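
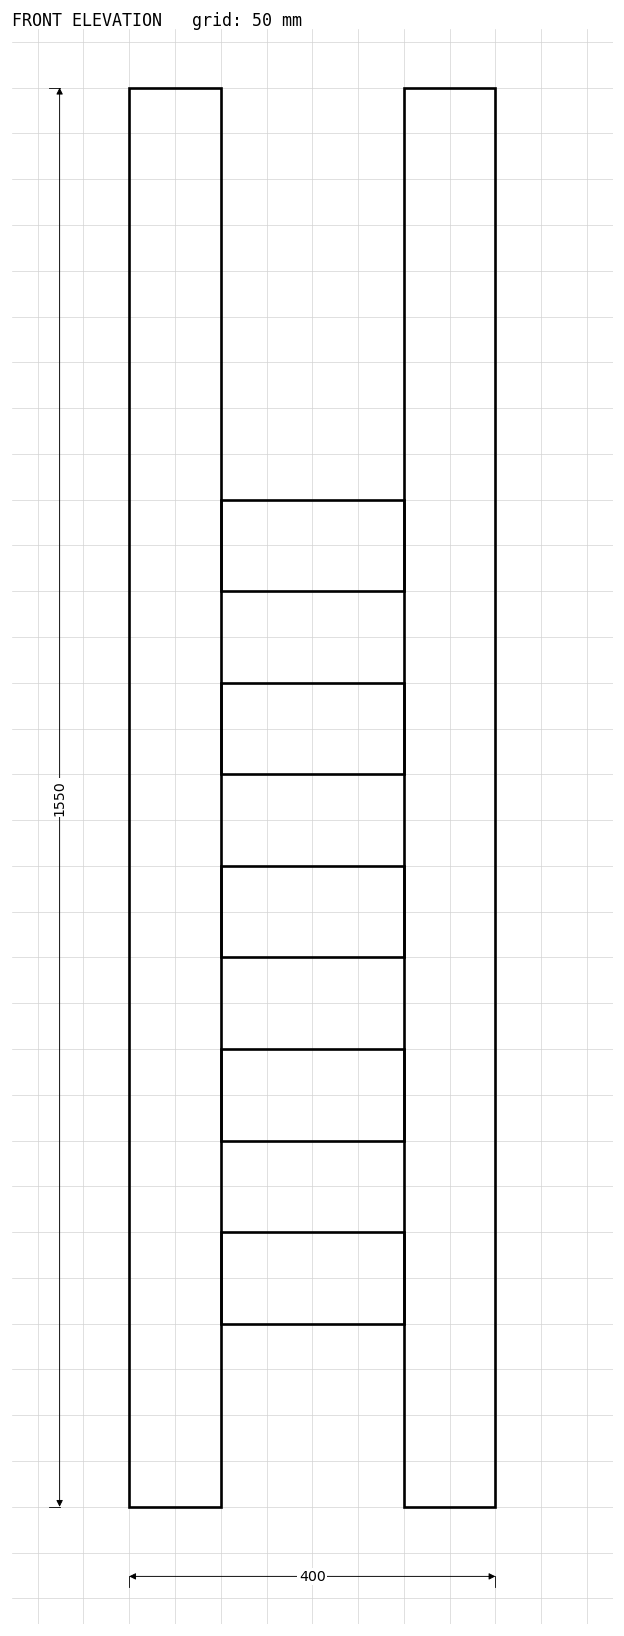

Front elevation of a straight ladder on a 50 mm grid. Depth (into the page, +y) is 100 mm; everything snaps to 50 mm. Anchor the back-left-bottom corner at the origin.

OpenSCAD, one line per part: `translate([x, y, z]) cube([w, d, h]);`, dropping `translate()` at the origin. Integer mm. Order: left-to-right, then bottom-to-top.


cube([100, 100, 1550]);
translate([100, 0, 200]) cube([200, 100, 100]);
translate([100, 0, 400]) cube([200, 100, 100]);
translate([100, 0, 600]) cube([200, 100, 100]);
translate([100, 0, 800]) cube([200, 100, 100]);
translate([100, 0, 1000]) cube([200, 100, 100]);
translate([300, 0, 0]) cube([100, 100, 1550]);


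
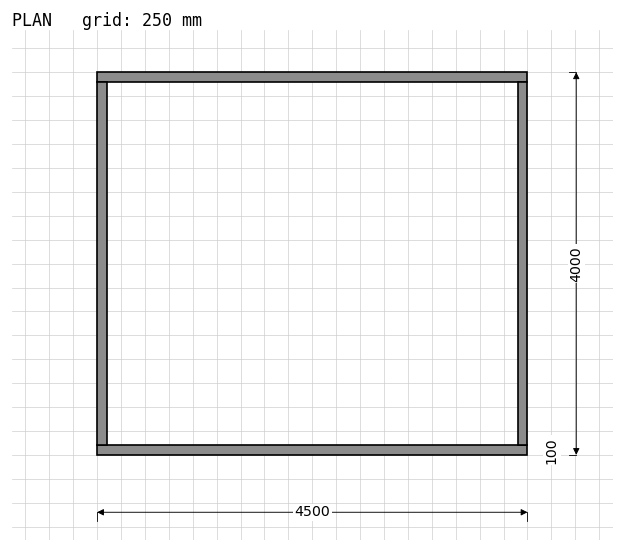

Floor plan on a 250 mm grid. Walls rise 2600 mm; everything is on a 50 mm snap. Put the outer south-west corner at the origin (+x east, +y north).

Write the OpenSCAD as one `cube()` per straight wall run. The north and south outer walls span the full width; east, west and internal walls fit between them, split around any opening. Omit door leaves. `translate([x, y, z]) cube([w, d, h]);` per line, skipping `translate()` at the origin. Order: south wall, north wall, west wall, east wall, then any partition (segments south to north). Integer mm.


cube([4500, 100, 2600]);
translate([0, 3900, 0]) cube([4500, 100, 2600]);
translate([0, 100, 0]) cube([100, 3800, 2600]);
translate([4400, 100, 0]) cube([100, 3800, 2600]);


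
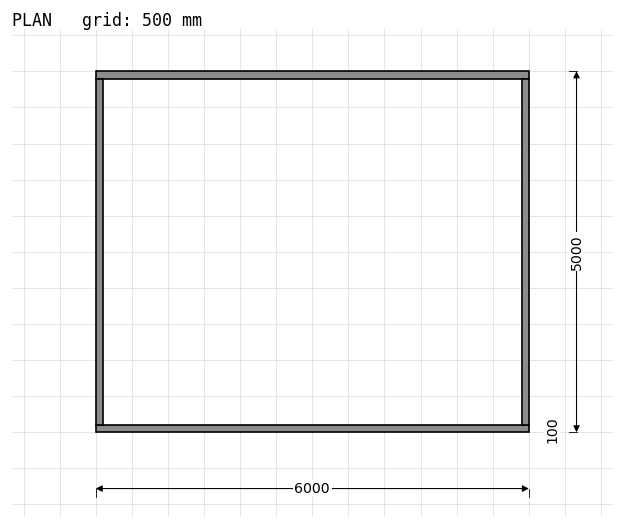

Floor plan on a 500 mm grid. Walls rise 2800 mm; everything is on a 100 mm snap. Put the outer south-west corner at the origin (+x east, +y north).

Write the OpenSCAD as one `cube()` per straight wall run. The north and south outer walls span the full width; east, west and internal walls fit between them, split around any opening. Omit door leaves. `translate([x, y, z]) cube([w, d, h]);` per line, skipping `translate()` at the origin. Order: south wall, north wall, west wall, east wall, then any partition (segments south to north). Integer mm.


cube([6000, 100, 2800]);
translate([0, 4900, 0]) cube([6000, 100, 2800]);
translate([0, 100, 0]) cube([100, 4800, 2800]);
translate([5900, 100, 0]) cube([100, 4800, 2800]);


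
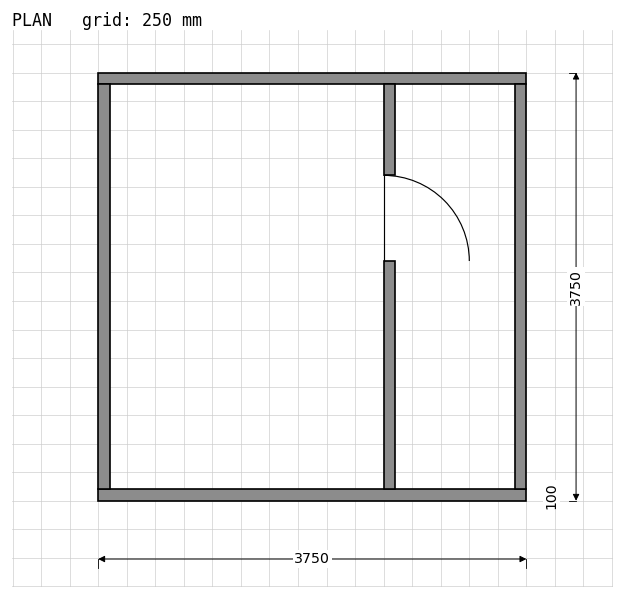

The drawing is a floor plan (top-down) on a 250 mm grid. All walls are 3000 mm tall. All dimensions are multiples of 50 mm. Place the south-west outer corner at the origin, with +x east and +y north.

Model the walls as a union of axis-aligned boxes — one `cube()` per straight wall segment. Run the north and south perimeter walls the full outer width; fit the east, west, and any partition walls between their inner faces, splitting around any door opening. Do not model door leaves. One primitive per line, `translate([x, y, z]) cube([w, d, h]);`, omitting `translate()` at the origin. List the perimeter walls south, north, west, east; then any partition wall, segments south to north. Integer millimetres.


cube([3750, 100, 3000]);
translate([0, 3650, 0]) cube([3750, 100, 3000]);
translate([0, 100, 0]) cube([100, 3550, 3000]);
translate([3650, 100, 0]) cube([100, 3550, 3000]);
translate([2500, 100, 0]) cube([100, 2000, 3000]);
translate([2500, 2850, 0]) cube([100, 800, 3000]);


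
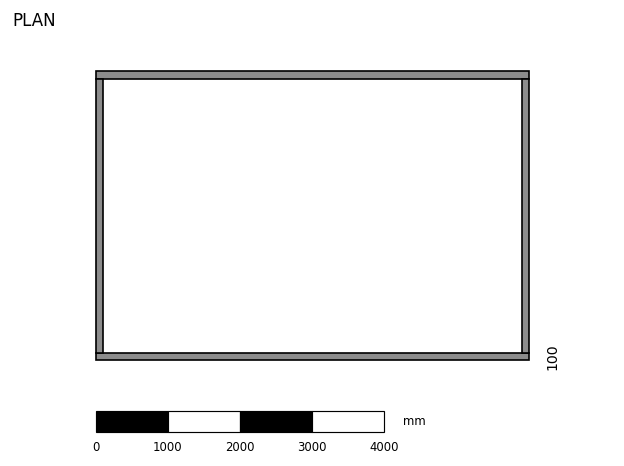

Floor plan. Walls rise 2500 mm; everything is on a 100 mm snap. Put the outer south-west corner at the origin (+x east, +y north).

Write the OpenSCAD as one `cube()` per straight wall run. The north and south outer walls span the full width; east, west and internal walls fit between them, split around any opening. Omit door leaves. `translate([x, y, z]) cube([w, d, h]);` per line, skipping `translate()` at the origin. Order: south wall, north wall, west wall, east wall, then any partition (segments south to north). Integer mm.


cube([6000, 100, 2500]);
translate([0, 3900, 0]) cube([6000, 100, 2500]);
translate([0, 100, 0]) cube([100, 3800, 2500]);
translate([5900, 100, 0]) cube([100, 3800, 2500]);


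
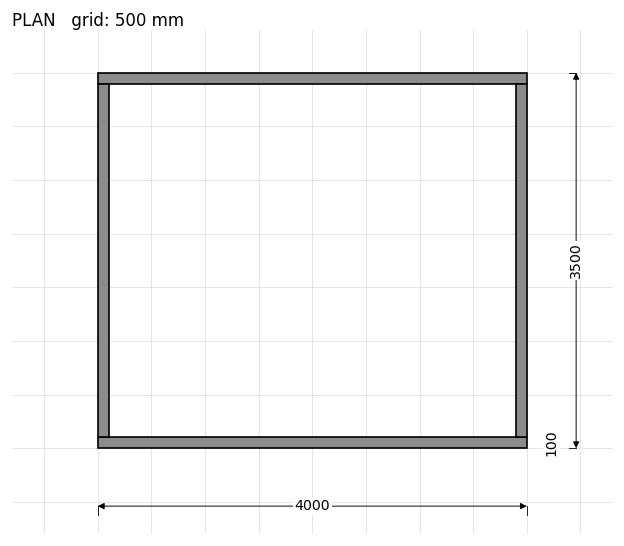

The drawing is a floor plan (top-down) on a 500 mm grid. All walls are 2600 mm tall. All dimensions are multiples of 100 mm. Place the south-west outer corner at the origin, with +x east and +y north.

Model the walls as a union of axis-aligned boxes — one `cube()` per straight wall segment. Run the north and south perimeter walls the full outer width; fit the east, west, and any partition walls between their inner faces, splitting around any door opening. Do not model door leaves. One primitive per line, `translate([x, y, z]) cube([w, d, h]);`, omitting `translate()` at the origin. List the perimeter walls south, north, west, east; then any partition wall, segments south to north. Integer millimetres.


cube([4000, 100, 2600]);
translate([0, 3400, 0]) cube([4000, 100, 2600]);
translate([0, 100, 0]) cube([100, 3300, 2600]);
translate([3900, 100, 0]) cube([100, 3300, 2600]);


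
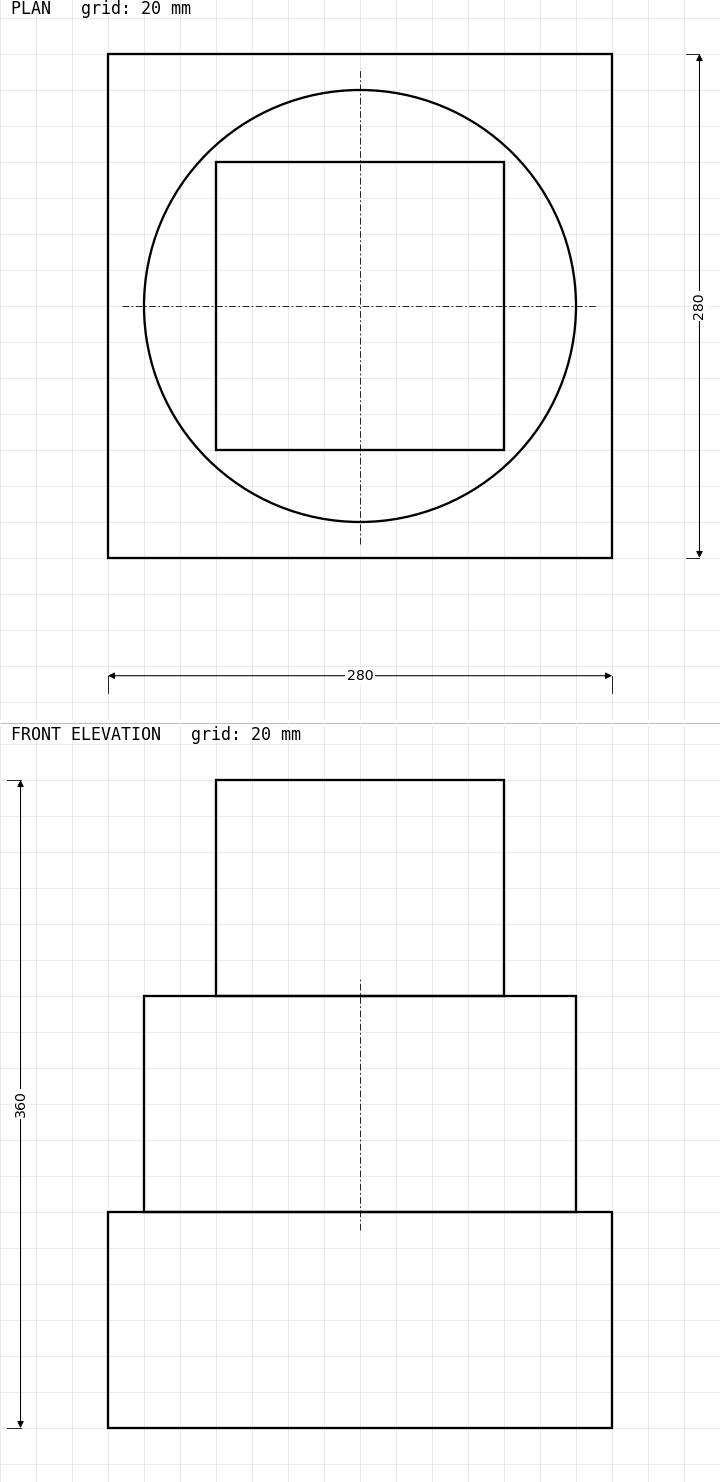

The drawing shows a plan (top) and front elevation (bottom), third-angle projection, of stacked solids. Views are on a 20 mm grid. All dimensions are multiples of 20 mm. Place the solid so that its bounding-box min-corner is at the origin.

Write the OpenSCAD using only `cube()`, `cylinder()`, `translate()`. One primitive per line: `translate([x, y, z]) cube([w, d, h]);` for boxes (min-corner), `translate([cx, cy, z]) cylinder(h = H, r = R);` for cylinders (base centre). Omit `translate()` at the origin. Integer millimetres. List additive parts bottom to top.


cube([280, 280, 120]);
translate([140, 140, 120]) cylinder(h = 120, r = 120);
translate([60, 60, 240]) cube([160, 160, 120]);


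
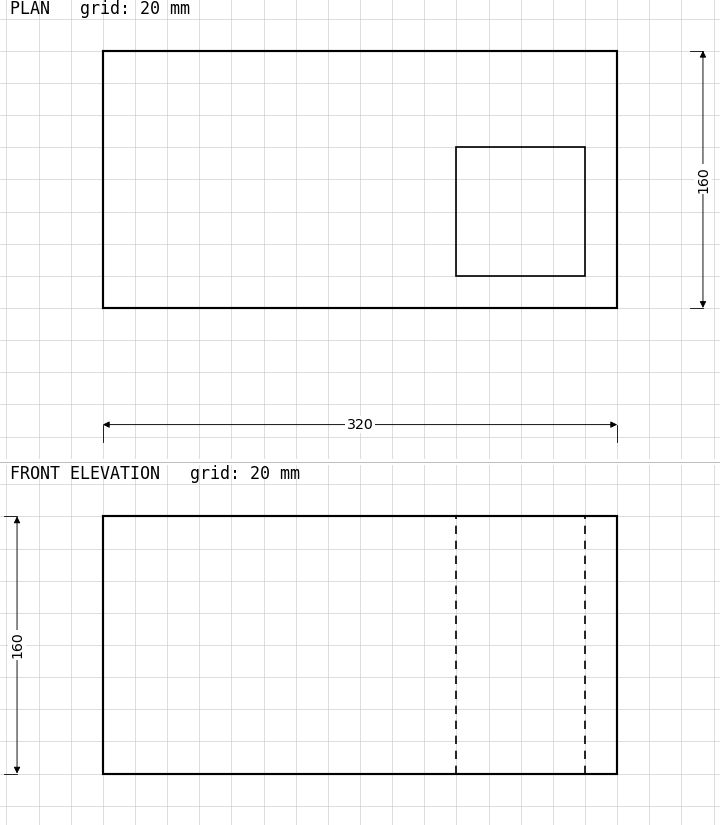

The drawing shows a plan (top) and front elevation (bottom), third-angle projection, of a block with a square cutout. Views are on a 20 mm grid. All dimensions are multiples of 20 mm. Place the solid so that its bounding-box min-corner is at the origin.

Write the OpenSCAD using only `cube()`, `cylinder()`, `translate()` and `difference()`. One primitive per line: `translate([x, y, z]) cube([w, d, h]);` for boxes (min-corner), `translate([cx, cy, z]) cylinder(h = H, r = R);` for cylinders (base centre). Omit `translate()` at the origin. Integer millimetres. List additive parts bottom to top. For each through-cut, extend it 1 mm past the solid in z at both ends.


difference() {
  cube([320, 160, 160]);
  translate([220, 20, -1]) cube([80, 80, 162]);
}


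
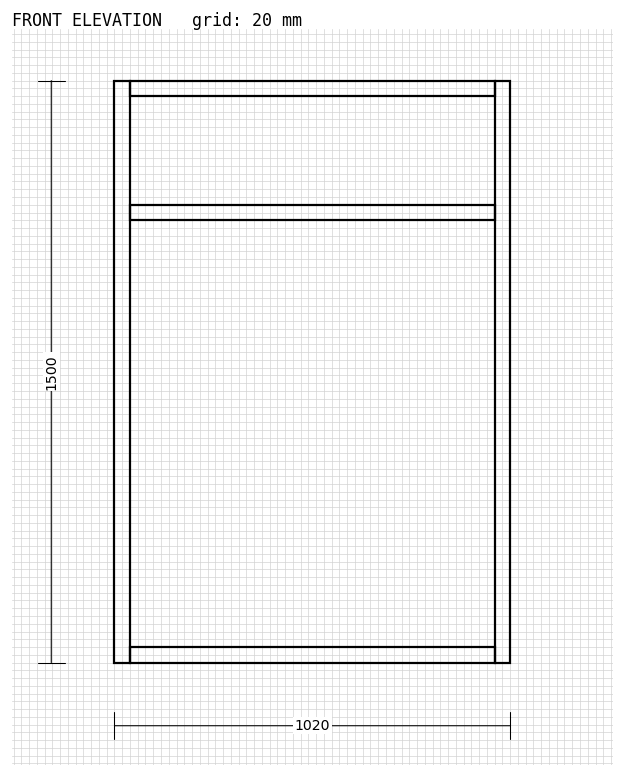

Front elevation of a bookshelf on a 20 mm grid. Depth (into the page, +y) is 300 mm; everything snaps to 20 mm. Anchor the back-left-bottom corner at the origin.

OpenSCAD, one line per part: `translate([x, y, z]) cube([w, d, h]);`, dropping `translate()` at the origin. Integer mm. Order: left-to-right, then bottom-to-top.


cube([40, 300, 1500]);
translate([40, 0, 0]) cube([940, 300, 40]);
translate([40, 0, 1140]) cube([940, 300, 40]);
translate([40, 0, 1460]) cube([940, 300, 40]);
translate([980, 0, 0]) cube([40, 300, 1500]);


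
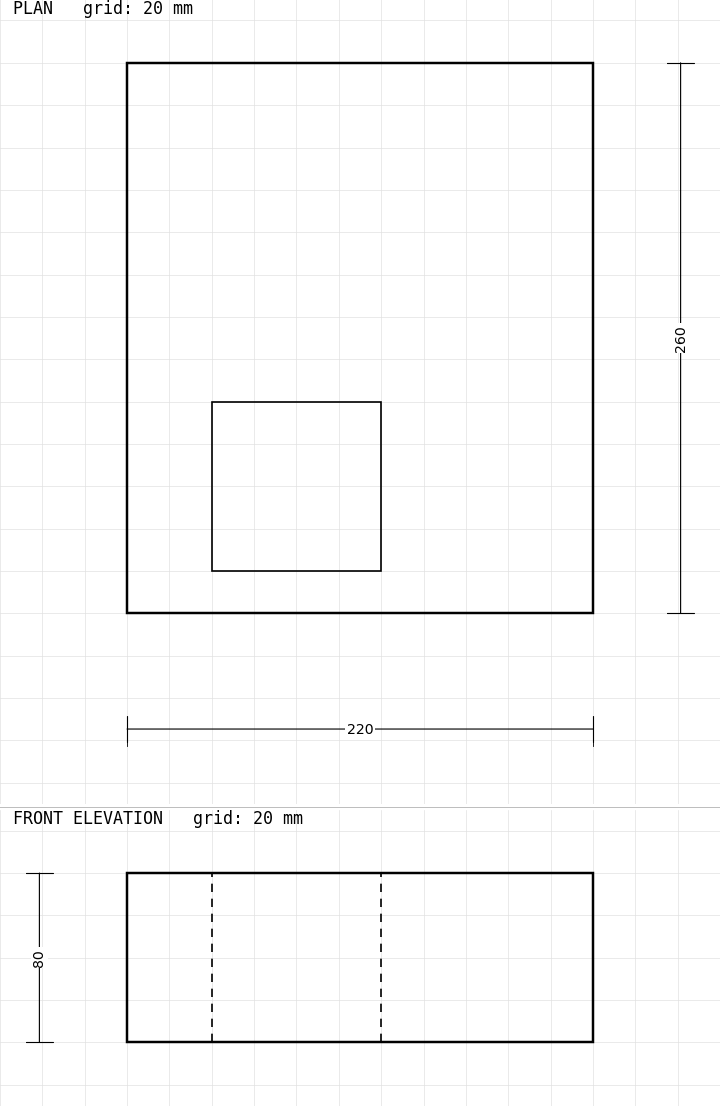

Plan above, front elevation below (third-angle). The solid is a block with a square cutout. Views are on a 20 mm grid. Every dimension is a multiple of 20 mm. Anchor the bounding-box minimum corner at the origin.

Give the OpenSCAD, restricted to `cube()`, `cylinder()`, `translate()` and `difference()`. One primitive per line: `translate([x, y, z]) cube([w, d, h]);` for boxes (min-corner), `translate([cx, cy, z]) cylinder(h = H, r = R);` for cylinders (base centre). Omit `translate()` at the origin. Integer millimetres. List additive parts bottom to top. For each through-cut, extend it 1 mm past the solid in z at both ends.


difference() {
  cube([220, 260, 80]);
  translate([40, 20, -1]) cube([80, 80, 82]);
}


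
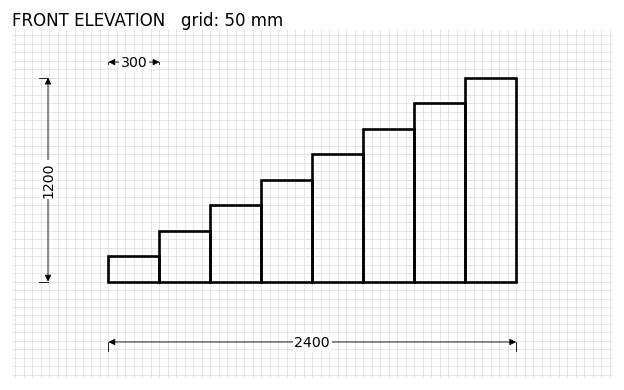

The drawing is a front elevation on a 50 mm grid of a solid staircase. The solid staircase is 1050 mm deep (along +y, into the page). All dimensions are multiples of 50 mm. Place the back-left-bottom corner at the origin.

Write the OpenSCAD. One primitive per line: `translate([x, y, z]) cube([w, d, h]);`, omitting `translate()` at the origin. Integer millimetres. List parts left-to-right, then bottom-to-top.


cube([300, 1050, 150]);
translate([300, 0, 0]) cube([300, 1050, 300]);
translate([600, 0, 0]) cube([300, 1050, 450]);
translate([900, 0, 0]) cube([300, 1050, 600]);
translate([1200, 0, 0]) cube([300, 1050, 750]);
translate([1500, 0, 0]) cube([300, 1050, 900]);
translate([1800, 0, 0]) cube([300, 1050, 1050]);
translate([2100, 0, 0]) cube([300, 1050, 1200]);


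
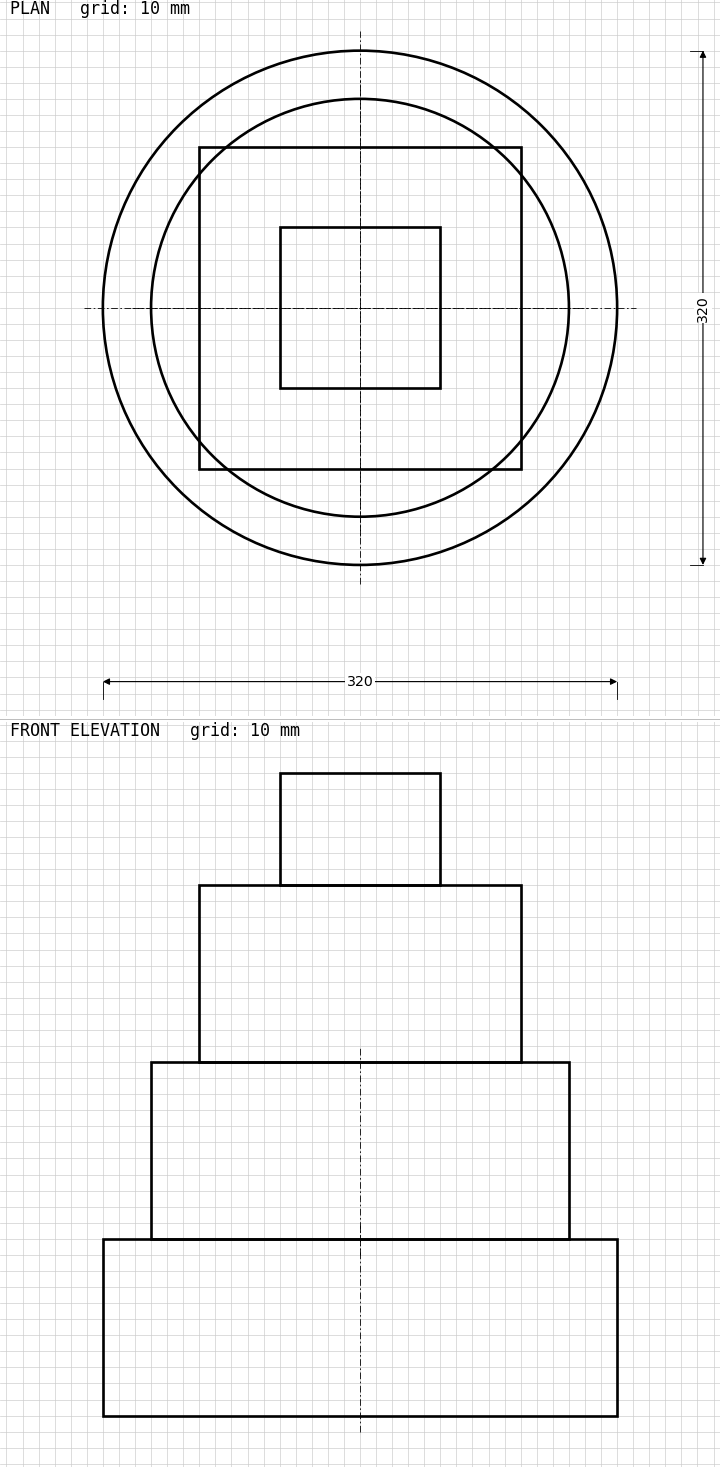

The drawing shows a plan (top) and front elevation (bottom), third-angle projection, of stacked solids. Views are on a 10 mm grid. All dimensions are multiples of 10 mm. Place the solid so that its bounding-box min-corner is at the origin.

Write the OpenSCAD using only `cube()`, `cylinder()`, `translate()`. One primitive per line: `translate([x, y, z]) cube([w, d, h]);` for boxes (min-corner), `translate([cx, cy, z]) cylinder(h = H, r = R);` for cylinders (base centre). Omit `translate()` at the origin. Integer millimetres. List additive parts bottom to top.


translate([160, 160, 0]) cylinder(h = 110, r = 160);
translate([160, 160, 110]) cylinder(h = 110, r = 130);
translate([60, 60, 220]) cube([200, 200, 110]);
translate([110, 110, 330]) cube([100, 100, 70]);


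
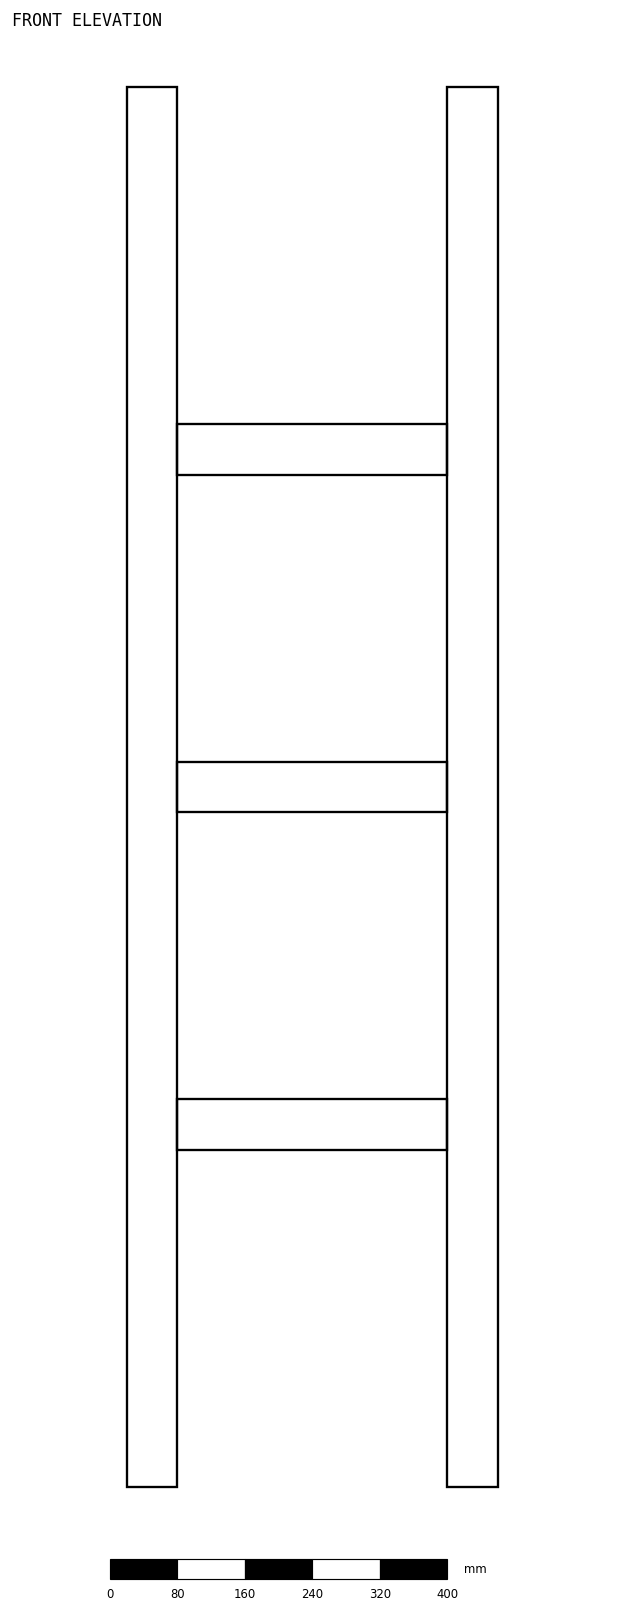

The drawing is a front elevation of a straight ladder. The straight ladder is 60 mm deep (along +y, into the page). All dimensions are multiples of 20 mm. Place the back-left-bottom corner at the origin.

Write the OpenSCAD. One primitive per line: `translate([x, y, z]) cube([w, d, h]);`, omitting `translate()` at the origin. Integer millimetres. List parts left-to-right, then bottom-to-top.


cube([60, 60, 1660]);
translate([60, 0, 400]) cube([320, 60, 60]);
translate([60, 0, 800]) cube([320, 60, 60]);
translate([60, 0, 1200]) cube([320, 60, 60]);
translate([380, 0, 0]) cube([60, 60, 1660]);


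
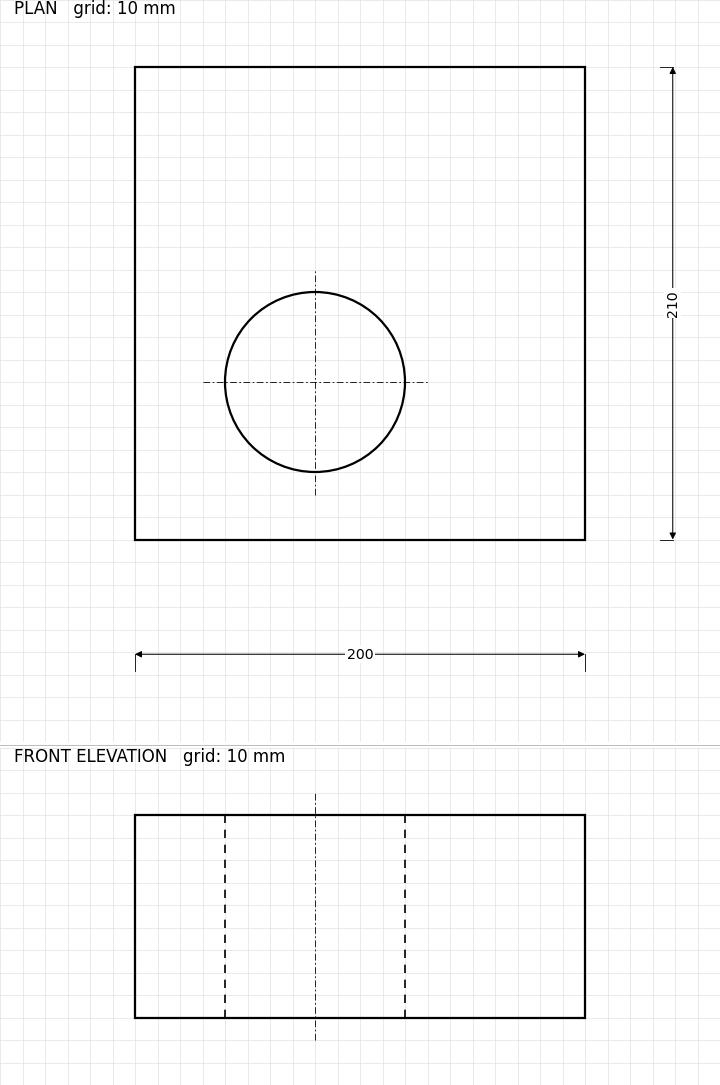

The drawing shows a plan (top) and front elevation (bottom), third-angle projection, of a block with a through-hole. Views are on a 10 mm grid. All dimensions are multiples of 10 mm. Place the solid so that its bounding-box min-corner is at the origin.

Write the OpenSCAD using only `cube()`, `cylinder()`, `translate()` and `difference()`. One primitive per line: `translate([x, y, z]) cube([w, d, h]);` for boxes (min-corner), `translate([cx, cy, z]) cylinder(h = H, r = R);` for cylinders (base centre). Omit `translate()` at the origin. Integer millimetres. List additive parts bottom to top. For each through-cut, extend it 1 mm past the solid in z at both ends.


difference() {
  cube([200, 210, 90]);
  translate([80, 70, -1]) cylinder(h = 92, r = 40);
}


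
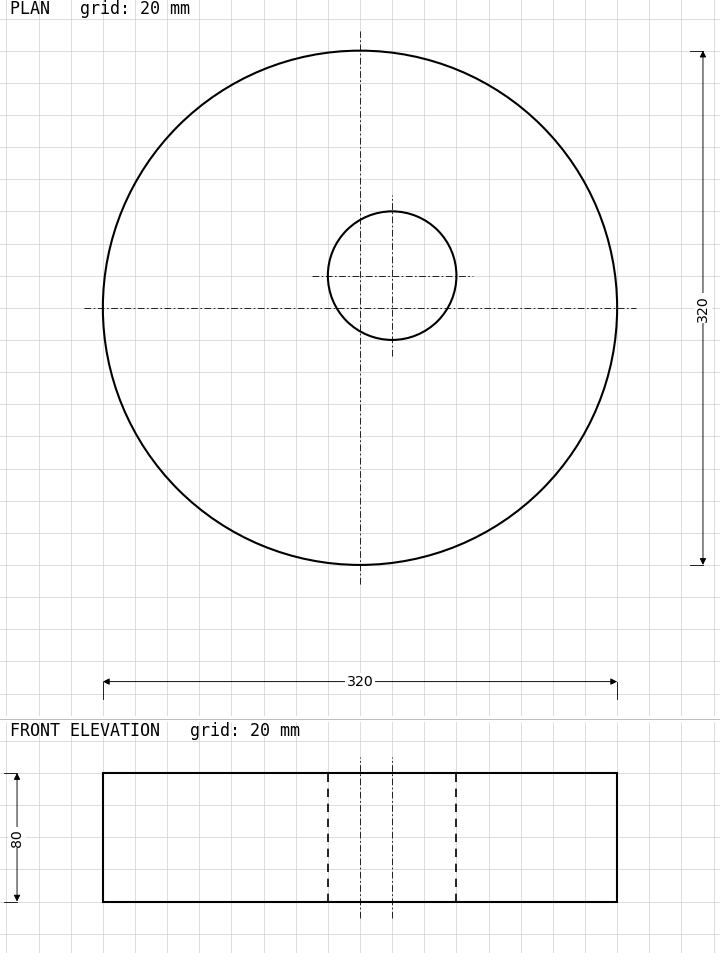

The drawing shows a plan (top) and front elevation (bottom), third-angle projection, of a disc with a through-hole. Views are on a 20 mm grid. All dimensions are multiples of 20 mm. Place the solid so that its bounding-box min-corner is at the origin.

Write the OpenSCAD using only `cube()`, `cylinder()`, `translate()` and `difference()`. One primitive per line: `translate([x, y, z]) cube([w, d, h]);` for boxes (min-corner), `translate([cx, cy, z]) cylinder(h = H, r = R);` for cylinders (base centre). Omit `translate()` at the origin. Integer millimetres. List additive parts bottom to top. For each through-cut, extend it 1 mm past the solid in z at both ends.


difference() {
  translate([160, 160, 0]) cylinder(h = 80, r = 160);
  translate([180, 180, -1]) cylinder(h = 82, r = 40);
}


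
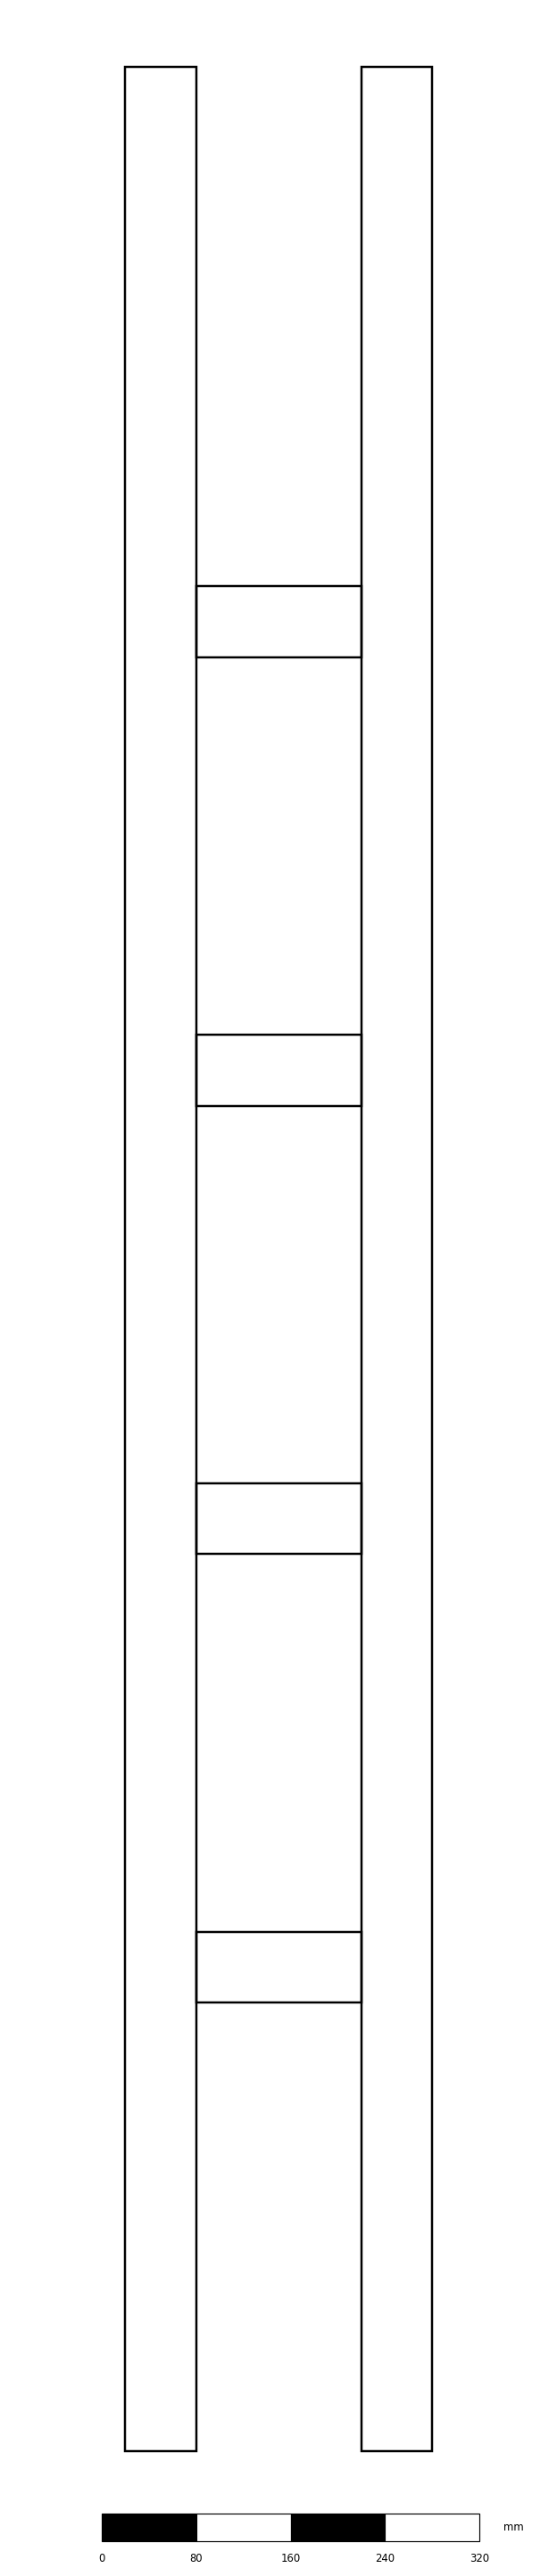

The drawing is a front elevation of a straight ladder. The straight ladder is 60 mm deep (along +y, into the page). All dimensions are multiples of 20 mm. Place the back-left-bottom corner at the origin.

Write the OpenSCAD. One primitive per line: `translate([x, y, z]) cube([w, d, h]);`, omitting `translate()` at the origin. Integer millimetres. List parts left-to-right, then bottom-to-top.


cube([60, 60, 2020]);
translate([60, 0, 380]) cube([140, 60, 60]);
translate([60, 0, 760]) cube([140, 60, 60]);
translate([60, 0, 1140]) cube([140, 60, 60]);
translate([60, 0, 1520]) cube([140, 60, 60]);
translate([200, 0, 0]) cube([60, 60, 2020]);


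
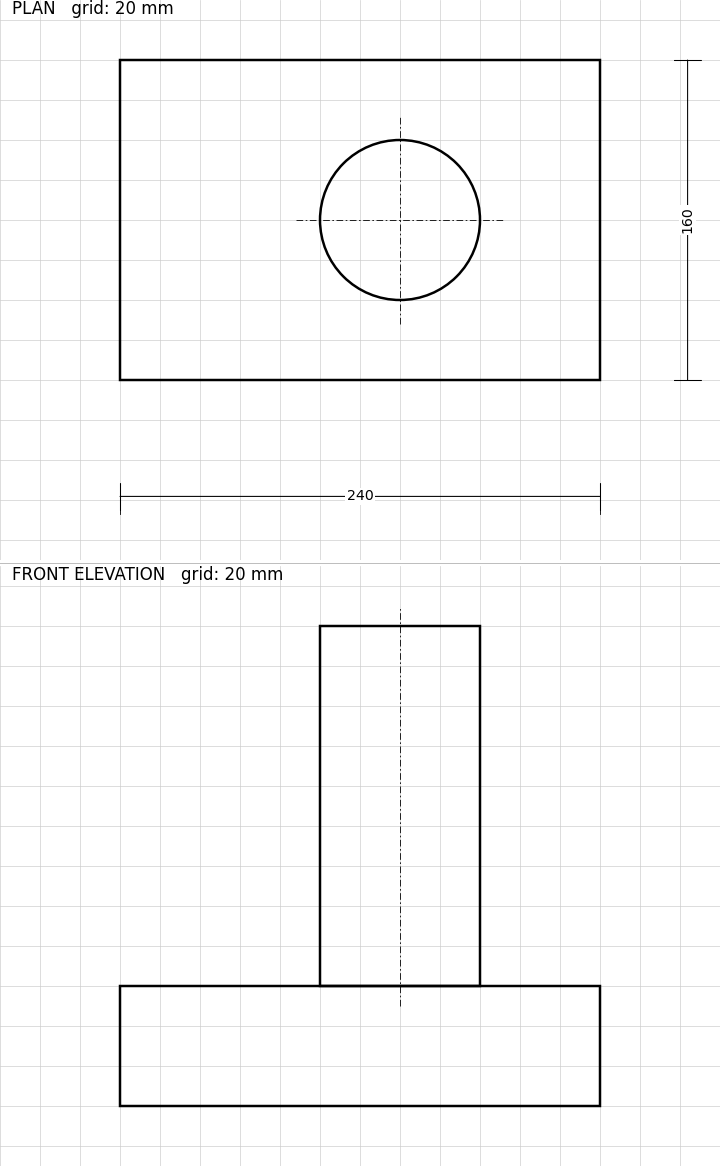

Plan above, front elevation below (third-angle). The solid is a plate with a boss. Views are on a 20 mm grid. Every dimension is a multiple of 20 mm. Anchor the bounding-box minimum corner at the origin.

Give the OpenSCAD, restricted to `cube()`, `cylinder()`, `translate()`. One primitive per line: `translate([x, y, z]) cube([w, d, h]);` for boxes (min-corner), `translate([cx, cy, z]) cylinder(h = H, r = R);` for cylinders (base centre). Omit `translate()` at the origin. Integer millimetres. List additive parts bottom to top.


cube([240, 160, 60]);
translate([140, 80, 60]) cylinder(h = 180, r = 40);


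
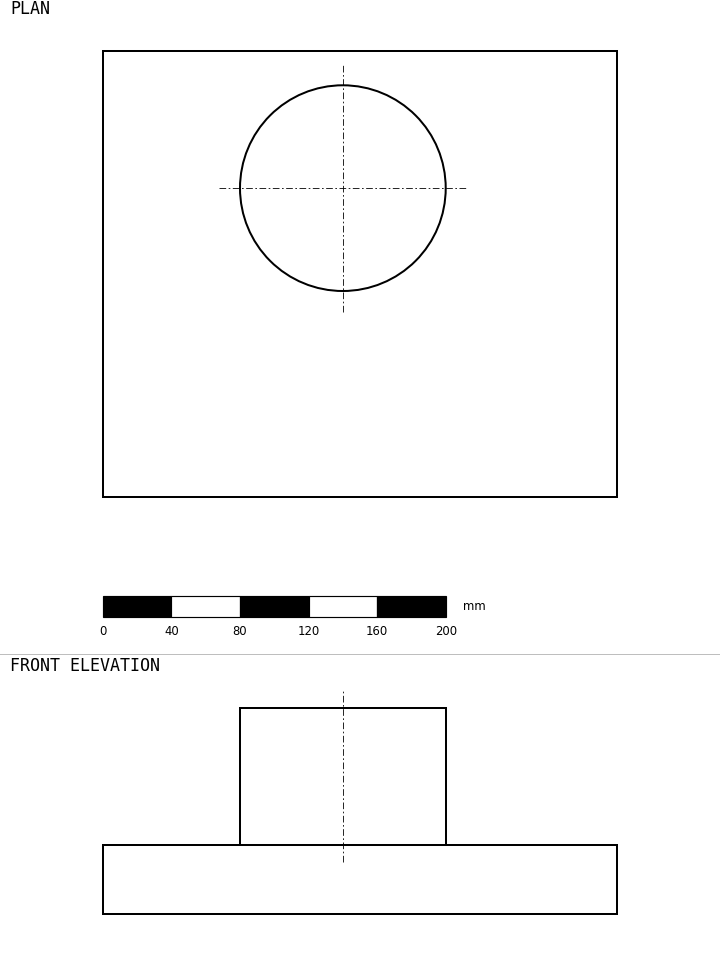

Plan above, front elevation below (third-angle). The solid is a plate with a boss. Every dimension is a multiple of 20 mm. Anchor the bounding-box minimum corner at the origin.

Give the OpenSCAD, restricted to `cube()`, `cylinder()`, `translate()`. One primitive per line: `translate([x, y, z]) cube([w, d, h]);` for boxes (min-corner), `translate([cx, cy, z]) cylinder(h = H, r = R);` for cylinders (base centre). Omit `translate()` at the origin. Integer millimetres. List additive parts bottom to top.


cube([300, 260, 40]);
translate([140, 180, 40]) cylinder(h = 80, r = 60);


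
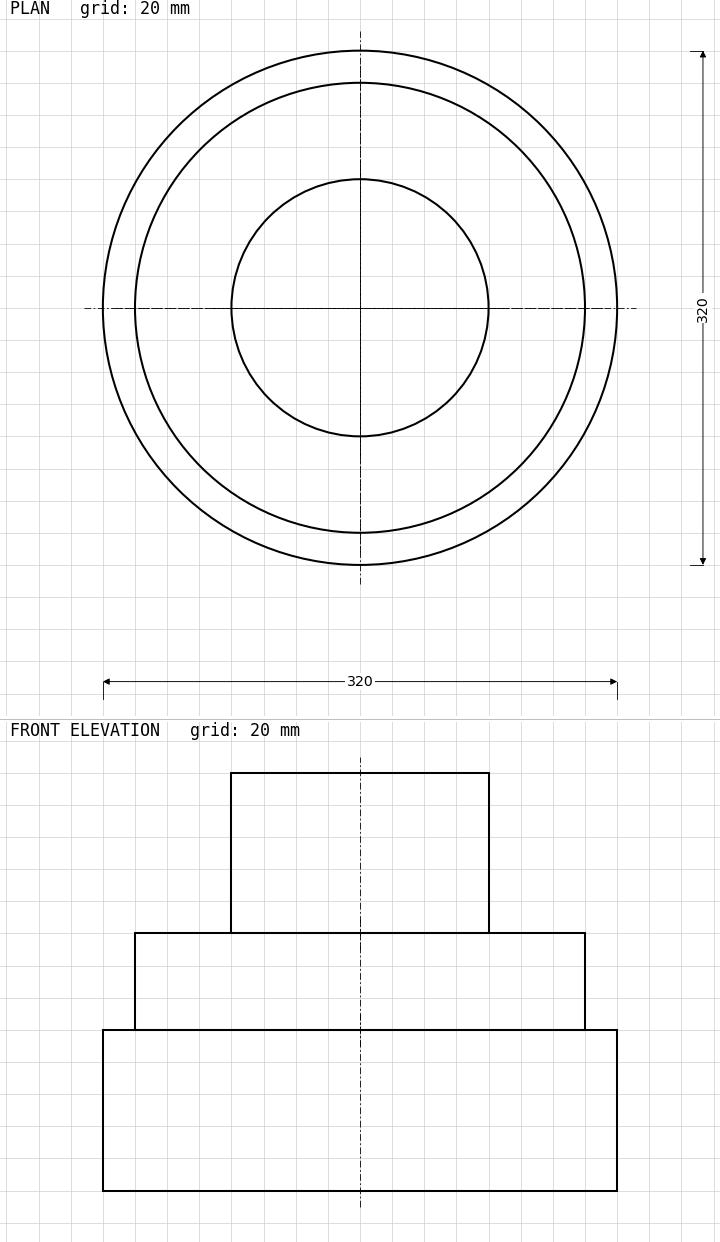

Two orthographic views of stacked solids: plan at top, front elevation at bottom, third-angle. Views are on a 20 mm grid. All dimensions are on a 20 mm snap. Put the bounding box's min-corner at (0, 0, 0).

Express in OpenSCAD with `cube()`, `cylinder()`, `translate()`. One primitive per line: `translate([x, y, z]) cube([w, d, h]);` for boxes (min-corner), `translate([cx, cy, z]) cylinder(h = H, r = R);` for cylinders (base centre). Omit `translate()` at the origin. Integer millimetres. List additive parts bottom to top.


translate([160, 160, 0]) cylinder(h = 100, r = 160);
translate([160, 160, 100]) cylinder(h = 60, r = 140);
translate([160, 160, 160]) cylinder(h = 100, r = 80);


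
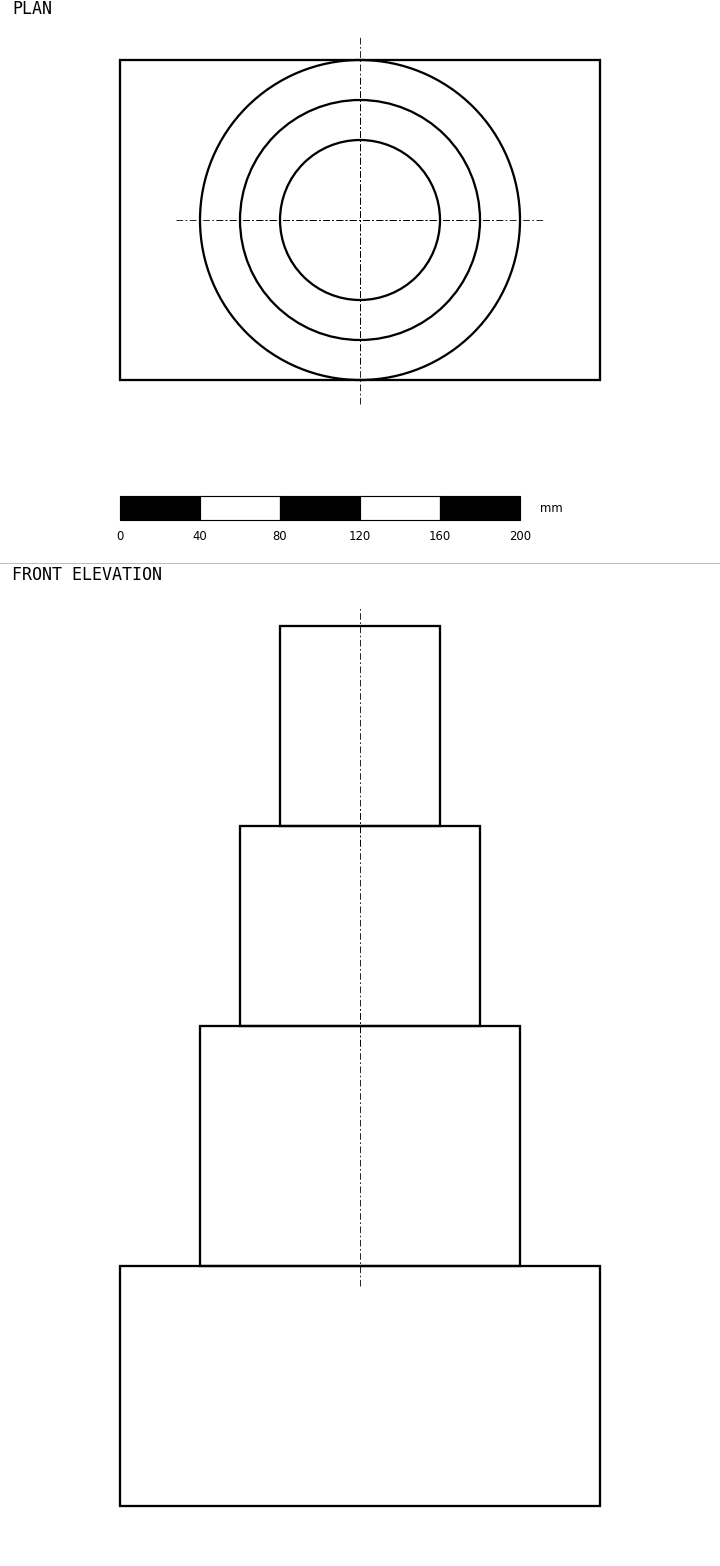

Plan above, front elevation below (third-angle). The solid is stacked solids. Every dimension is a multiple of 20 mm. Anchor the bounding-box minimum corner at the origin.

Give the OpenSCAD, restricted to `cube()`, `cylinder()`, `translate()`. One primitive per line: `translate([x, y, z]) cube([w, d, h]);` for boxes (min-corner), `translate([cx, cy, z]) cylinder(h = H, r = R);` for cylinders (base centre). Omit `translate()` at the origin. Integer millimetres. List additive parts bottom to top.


cube([240, 160, 120]);
translate([120, 80, 120]) cylinder(h = 120, r = 80);
translate([120, 80, 240]) cylinder(h = 100, r = 60);
translate([120, 80, 340]) cylinder(h = 100, r = 40);


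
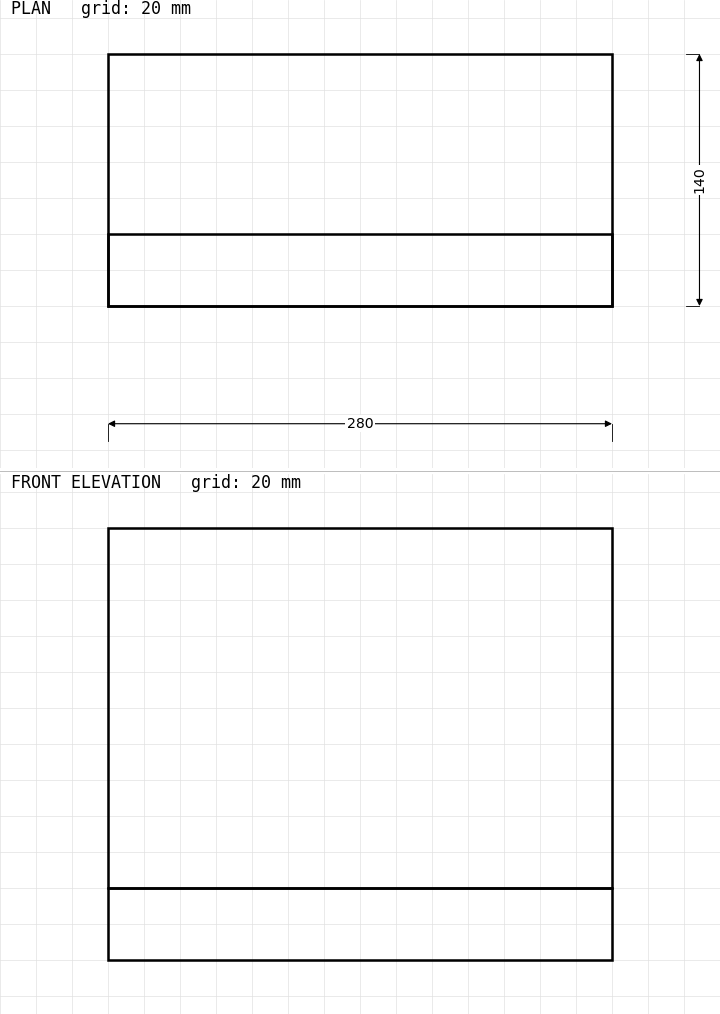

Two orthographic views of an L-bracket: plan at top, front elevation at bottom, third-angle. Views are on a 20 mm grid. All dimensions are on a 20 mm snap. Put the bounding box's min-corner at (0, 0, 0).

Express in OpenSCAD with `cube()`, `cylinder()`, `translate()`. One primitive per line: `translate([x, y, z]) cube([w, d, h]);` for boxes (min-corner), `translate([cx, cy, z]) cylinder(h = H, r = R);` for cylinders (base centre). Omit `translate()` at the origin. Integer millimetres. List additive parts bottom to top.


cube([280, 140, 40]);
translate([0, 0, 40]) cube([280, 40, 200]);


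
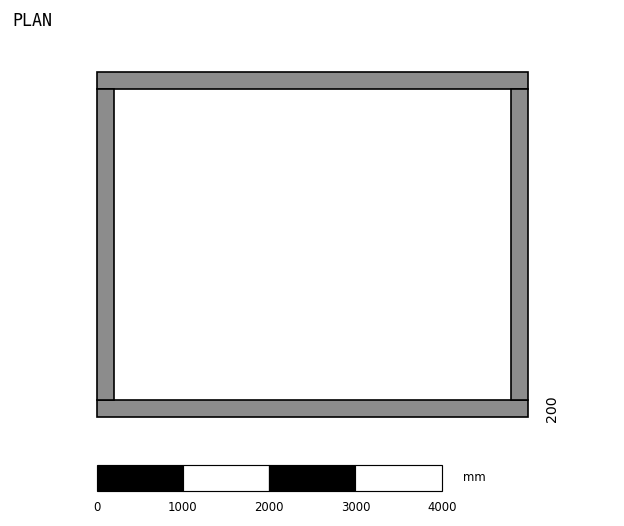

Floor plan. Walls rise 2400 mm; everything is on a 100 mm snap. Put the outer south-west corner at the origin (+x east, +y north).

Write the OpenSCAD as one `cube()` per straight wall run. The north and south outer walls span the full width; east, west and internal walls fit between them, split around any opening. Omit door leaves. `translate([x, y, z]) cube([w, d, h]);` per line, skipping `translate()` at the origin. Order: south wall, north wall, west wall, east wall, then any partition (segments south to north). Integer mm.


cube([5000, 200, 2400]);
translate([0, 3800, 0]) cube([5000, 200, 2400]);
translate([0, 200, 0]) cube([200, 3600, 2400]);
translate([4800, 200, 0]) cube([200, 3600, 2400]);


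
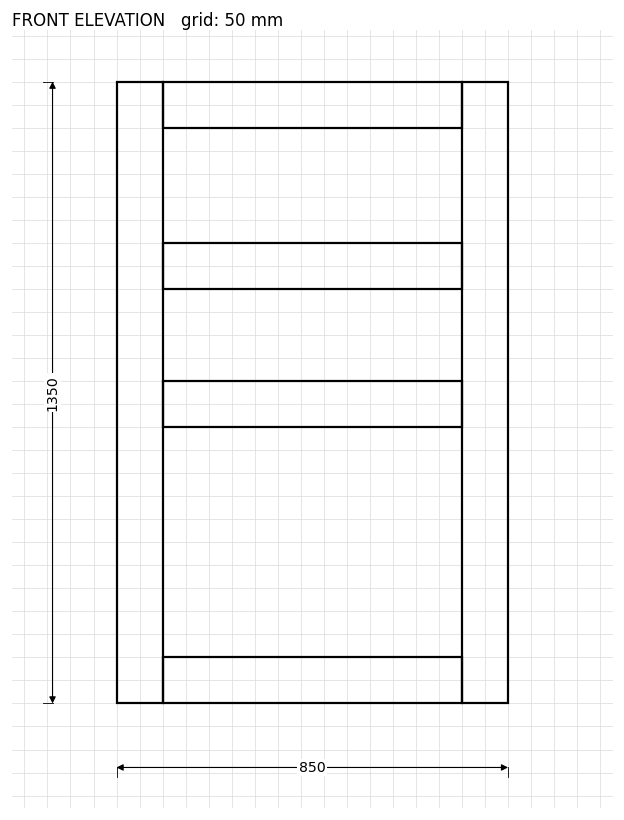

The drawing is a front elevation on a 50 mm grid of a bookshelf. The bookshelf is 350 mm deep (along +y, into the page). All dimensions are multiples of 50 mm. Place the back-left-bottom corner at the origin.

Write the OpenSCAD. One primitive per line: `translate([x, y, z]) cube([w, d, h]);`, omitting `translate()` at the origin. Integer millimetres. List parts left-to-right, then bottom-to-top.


cube([100, 350, 1350]);
translate([100, 0, 0]) cube([650, 350, 100]);
translate([100, 0, 600]) cube([650, 350, 100]);
translate([100, 0, 900]) cube([650, 350, 100]);
translate([100, 0, 1250]) cube([650, 350, 100]);
translate([750, 0, 0]) cube([100, 350, 1350]);


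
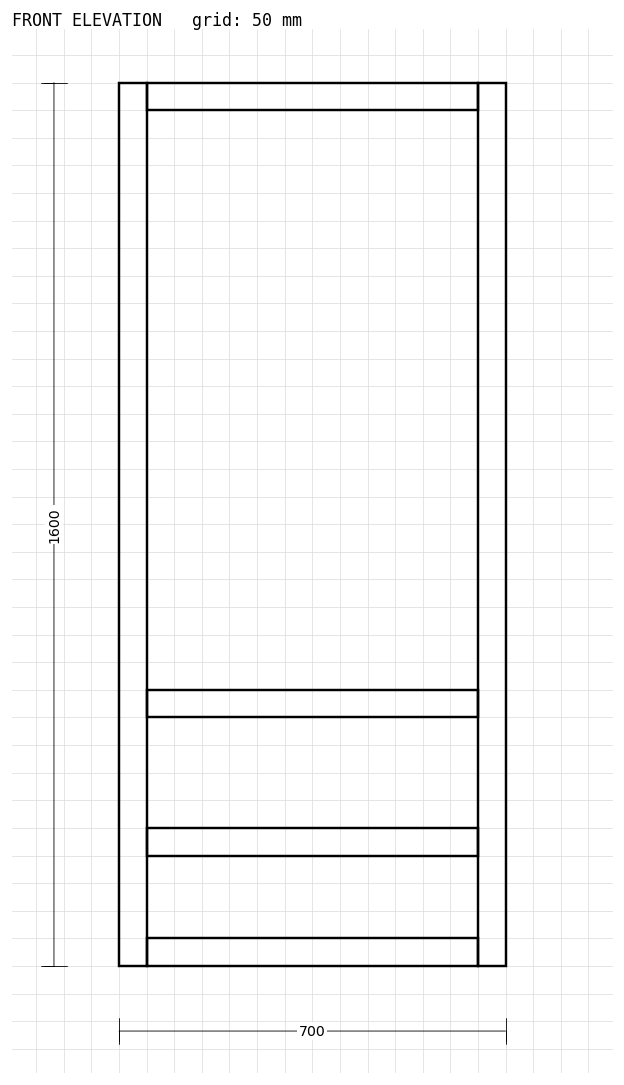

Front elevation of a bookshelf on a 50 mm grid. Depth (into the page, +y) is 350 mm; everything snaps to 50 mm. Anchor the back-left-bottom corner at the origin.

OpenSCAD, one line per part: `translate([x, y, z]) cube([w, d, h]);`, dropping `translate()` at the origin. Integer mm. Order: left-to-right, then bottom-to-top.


cube([50, 350, 1600]);
translate([50, 0, 0]) cube([600, 350, 50]);
translate([50, 0, 200]) cube([600, 350, 50]);
translate([50, 0, 450]) cube([600, 350, 50]);
translate([50, 0, 1550]) cube([600, 350, 50]);
translate([650, 0, 0]) cube([50, 350, 1600]);


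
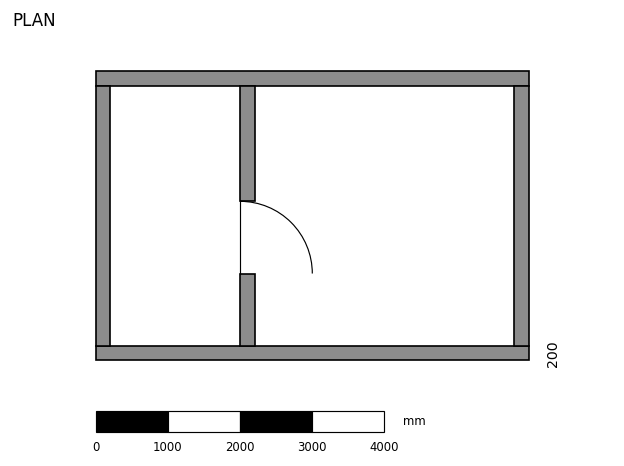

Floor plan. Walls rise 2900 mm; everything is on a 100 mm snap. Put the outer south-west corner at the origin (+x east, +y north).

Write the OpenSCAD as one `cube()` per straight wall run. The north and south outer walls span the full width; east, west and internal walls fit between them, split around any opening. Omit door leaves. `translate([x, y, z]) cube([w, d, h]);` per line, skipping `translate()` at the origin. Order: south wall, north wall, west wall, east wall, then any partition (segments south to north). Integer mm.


cube([6000, 200, 2900]);
translate([0, 3800, 0]) cube([6000, 200, 2900]);
translate([0, 200, 0]) cube([200, 3600, 2900]);
translate([5800, 200, 0]) cube([200, 3600, 2900]);
translate([2000, 200, 0]) cube([200, 1000, 2900]);
translate([2000, 2200, 0]) cube([200, 1600, 2900]);


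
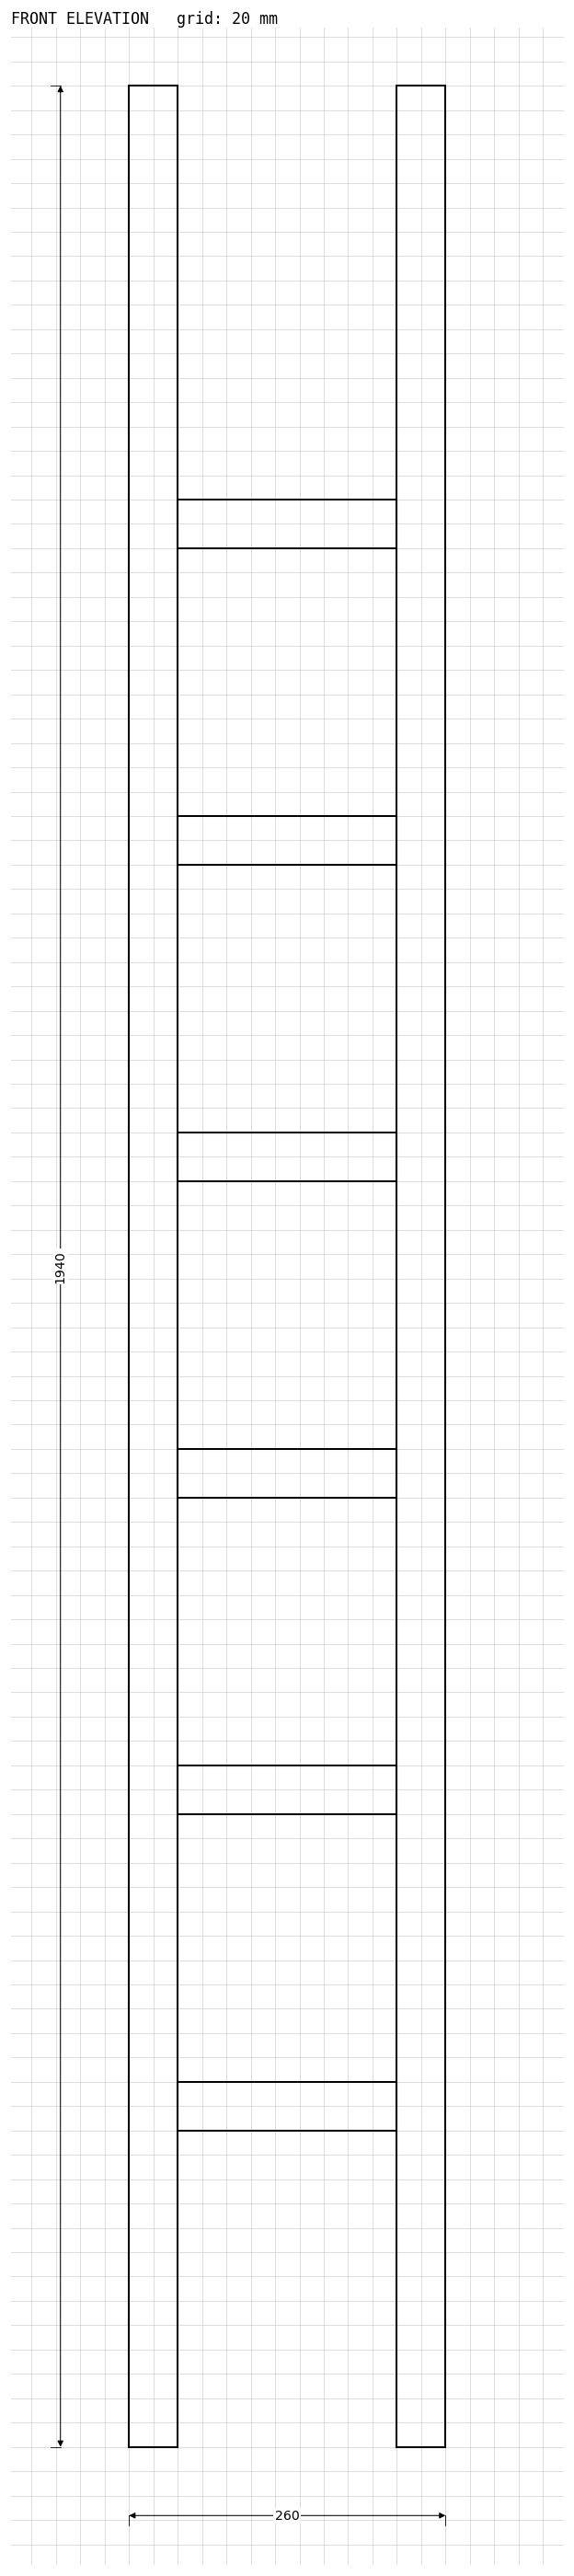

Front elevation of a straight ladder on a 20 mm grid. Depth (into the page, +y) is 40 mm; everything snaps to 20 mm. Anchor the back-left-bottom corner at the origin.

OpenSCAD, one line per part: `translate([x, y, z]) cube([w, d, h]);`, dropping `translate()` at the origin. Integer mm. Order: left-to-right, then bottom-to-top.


cube([40, 40, 1940]);
translate([40, 0, 260]) cube([180, 40, 40]);
translate([40, 0, 520]) cube([180, 40, 40]);
translate([40, 0, 780]) cube([180, 40, 40]);
translate([40, 0, 1040]) cube([180, 40, 40]);
translate([40, 0, 1300]) cube([180, 40, 40]);
translate([40, 0, 1560]) cube([180, 40, 40]);
translate([220, 0, 0]) cube([40, 40, 1940]);


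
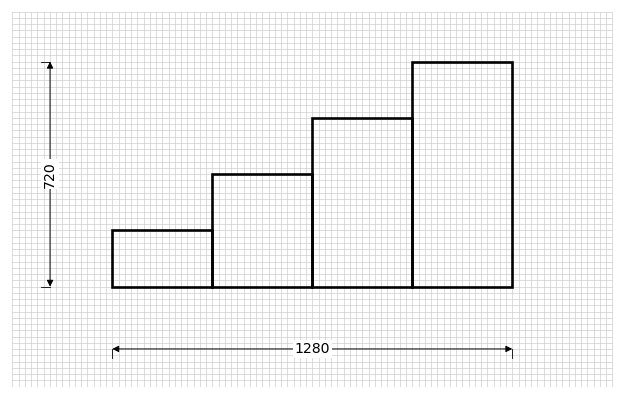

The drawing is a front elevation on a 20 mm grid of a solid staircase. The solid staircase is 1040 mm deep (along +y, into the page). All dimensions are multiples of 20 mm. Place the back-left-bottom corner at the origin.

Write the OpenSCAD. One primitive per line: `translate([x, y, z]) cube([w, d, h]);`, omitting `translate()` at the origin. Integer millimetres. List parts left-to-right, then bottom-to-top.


cube([320, 1040, 180]);
translate([320, 0, 0]) cube([320, 1040, 360]);
translate([640, 0, 0]) cube([320, 1040, 540]);
translate([960, 0, 0]) cube([320, 1040, 720]);


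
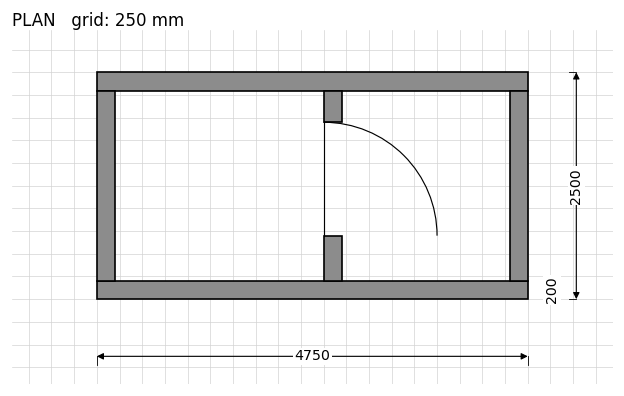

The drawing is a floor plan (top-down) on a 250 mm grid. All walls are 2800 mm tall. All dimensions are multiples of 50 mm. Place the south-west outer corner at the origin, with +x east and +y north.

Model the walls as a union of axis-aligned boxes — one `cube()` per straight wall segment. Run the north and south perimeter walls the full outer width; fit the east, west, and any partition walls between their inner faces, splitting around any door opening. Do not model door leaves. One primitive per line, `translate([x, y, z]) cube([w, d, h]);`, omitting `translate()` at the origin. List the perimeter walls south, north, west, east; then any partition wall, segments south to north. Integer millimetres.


cube([4750, 200, 2800]);
translate([0, 2300, 0]) cube([4750, 200, 2800]);
translate([0, 200, 0]) cube([200, 2100, 2800]);
translate([4550, 200, 0]) cube([200, 2100, 2800]);
translate([2500, 200, 0]) cube([200, 500, 2800]);
translate([2500, 1950, 0]) cube([200, 350, 2800]);


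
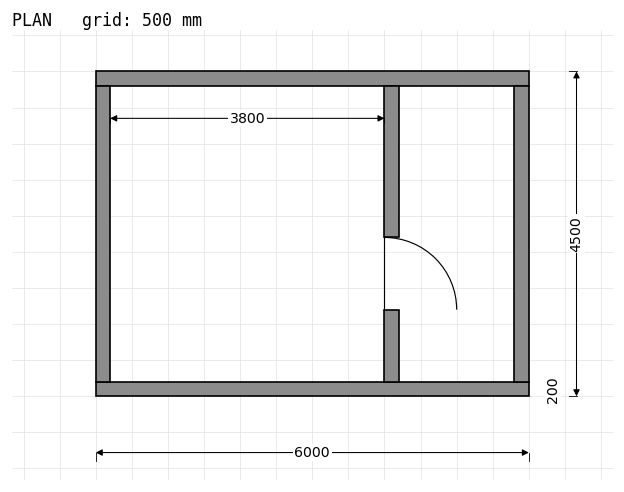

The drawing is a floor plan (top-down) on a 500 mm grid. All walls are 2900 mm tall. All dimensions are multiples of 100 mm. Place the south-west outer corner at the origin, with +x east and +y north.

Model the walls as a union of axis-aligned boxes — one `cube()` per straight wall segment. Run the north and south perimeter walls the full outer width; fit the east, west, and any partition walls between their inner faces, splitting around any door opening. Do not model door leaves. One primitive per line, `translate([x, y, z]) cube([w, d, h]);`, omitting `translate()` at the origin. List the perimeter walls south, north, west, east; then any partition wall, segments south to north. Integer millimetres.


cube([6000, 200, 2900]);
translate([0, 4300, 0]) cube([6000, 200, 2900]);
translate([0, 200, 0]) cube([200, 4100, 2900]);
translate([5800, 200, 0]) cube([200, 4100, 2900]);
translate([4000, 200, 0]) cube([200, 1000, 2900]);
translate([4000, 2200, 0]) cube([200, 2100, 2900]);


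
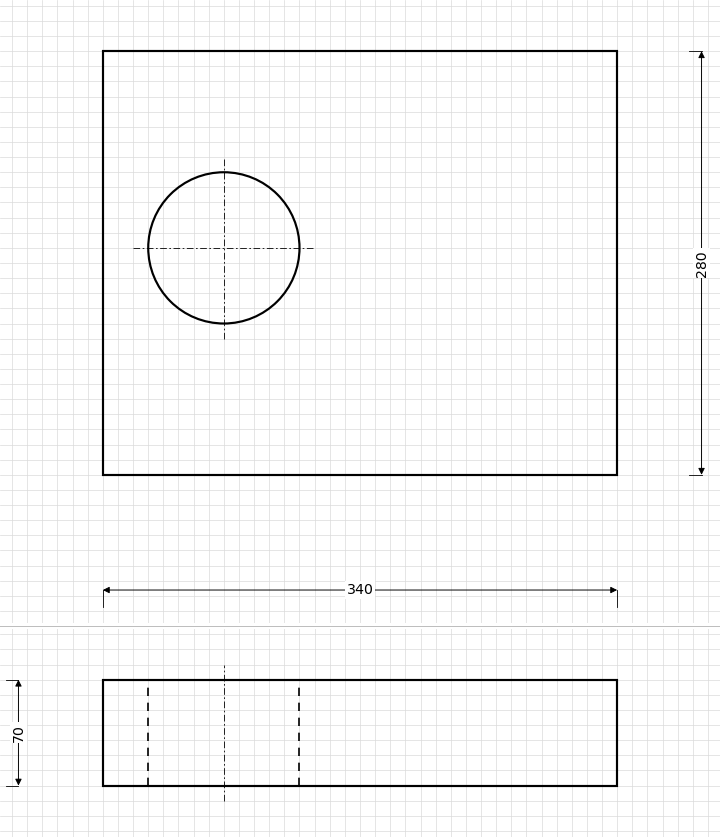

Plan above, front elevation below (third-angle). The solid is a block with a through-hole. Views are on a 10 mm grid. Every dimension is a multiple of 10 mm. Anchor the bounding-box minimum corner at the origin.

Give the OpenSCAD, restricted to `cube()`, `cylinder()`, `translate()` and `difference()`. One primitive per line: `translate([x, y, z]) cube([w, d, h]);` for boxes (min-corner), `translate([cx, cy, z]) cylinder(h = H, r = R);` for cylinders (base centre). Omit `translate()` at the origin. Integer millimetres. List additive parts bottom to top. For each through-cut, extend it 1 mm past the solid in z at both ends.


difference() {
  cube([340, 280, 70]);
  translate([80, 150, -1]) cylinder(h = 72, r = 50);
}


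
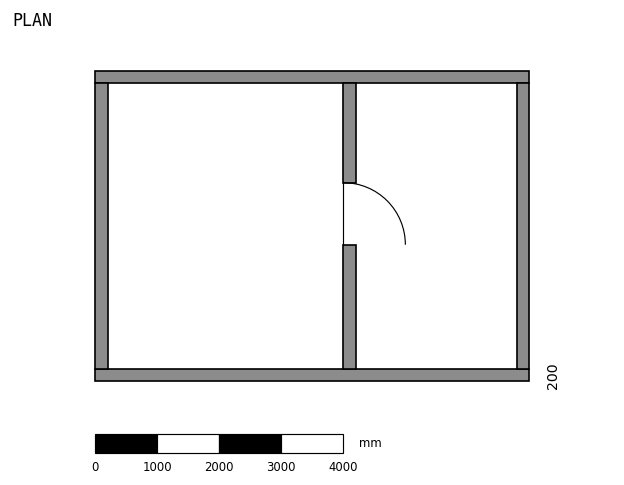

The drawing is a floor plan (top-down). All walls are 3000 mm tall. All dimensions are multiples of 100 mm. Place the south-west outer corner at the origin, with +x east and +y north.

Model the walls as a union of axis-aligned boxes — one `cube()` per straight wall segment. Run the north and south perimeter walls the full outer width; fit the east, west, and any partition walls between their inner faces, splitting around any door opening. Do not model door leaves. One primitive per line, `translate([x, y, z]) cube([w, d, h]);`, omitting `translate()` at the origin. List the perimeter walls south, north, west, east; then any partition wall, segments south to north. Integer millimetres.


cube([7000, 200, 3000]);
translate([0, 4800, 0]) cube([7000, 200, 3000]);
translate([0, 200, 0]) cube([200, 4600, 3000]);
translate([6800, 200, 0]) cube([200, 4600, 3000]);
translate([4000, 200, 0]) cube([200, 2000, 3000]);
translate([4000, 3200, 0]) cube([200, 1600, 3000]);


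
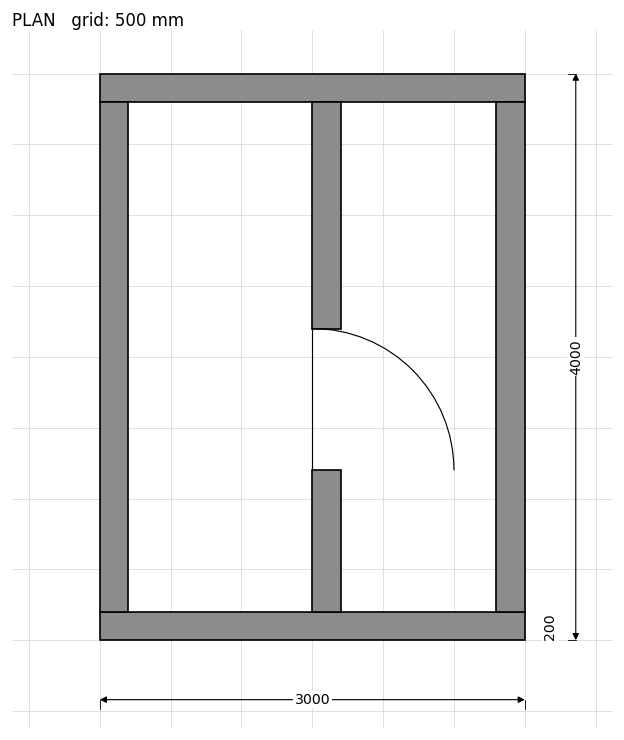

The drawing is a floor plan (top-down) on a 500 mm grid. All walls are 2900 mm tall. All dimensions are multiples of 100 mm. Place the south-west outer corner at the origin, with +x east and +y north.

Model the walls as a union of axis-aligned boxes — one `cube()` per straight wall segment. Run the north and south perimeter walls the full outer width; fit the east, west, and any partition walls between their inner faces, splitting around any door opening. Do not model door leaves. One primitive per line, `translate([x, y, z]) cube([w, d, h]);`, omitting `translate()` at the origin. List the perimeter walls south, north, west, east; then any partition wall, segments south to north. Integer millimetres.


cube([3000, 200, 2900]);
translate([0, 3800, 0]) cube([3000, 200, 2900]);
translate([0, 200, 0]) cube([200, 3600, 2900]);
translate([2800, 200, 0]) cube([200, 3600, 2900]);
translate([1500, 200, 0]) cube([200, 1000, 2900]);
translate([1500, 2200, 0]) cube([200, 1600, 2900]);


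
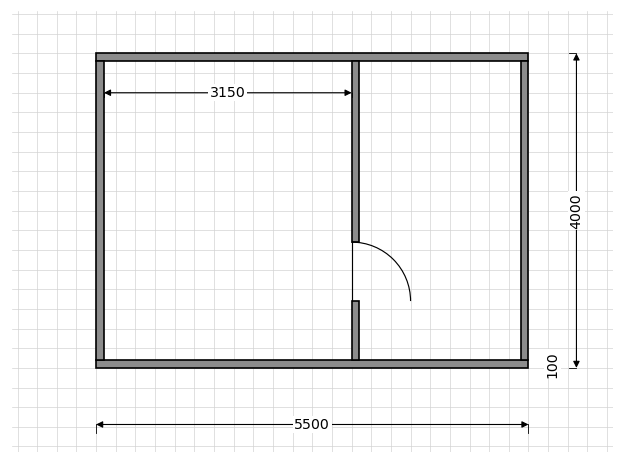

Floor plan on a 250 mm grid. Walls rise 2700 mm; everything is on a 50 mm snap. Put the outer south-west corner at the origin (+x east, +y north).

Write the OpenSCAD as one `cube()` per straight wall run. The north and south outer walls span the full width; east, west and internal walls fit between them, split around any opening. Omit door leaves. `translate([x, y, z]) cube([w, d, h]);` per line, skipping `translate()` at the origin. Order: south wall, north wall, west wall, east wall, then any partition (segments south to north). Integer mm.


cube([5500, 100, 2700]);
translate([0, 3900, 0]) cube([5500, 100, 2700]);
translate([0, 100, 0]) cube([100, 3800, 2700]);
translate([5400, 100, 0]) cube([100, 3800, 2700]);
translate([3250, 100, 0]) cube([100, 750, 2700]);
translate([3250, 1600, 0]) cube([100, 2300, 2700]);


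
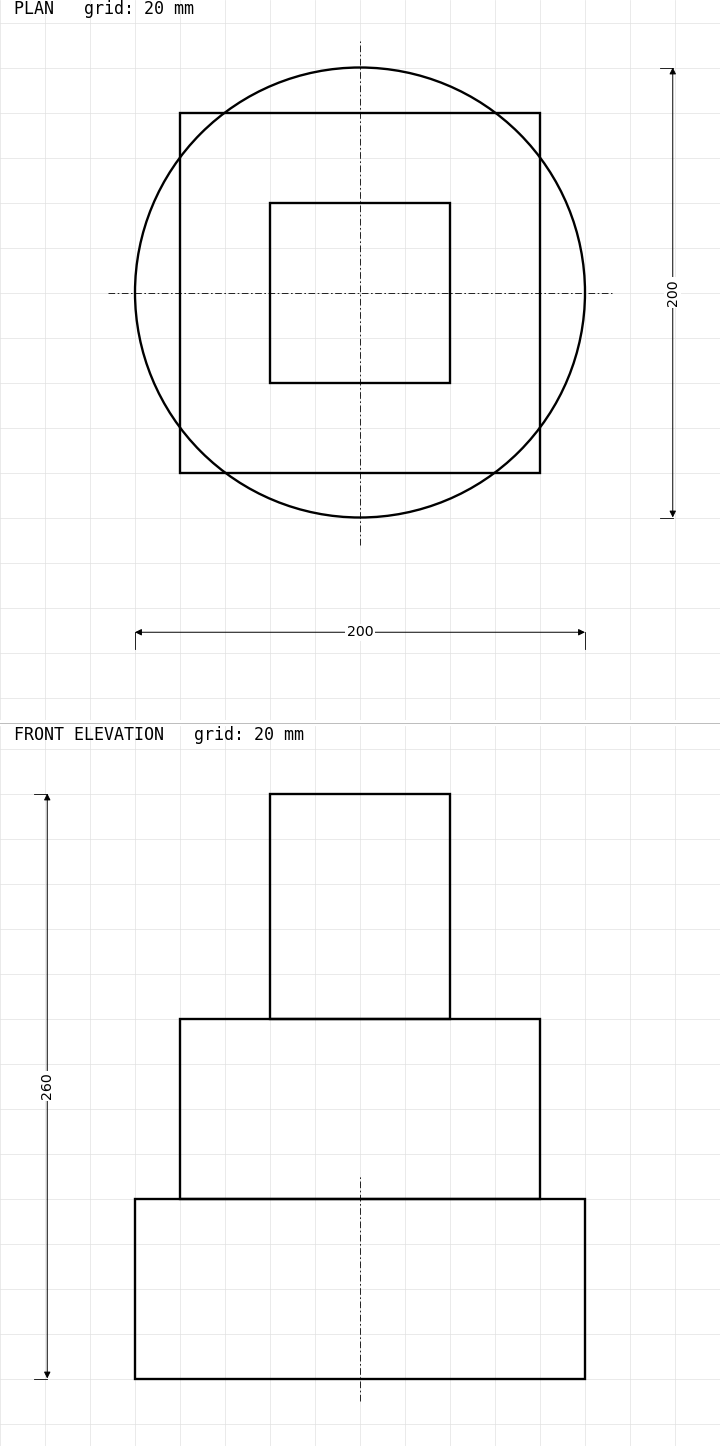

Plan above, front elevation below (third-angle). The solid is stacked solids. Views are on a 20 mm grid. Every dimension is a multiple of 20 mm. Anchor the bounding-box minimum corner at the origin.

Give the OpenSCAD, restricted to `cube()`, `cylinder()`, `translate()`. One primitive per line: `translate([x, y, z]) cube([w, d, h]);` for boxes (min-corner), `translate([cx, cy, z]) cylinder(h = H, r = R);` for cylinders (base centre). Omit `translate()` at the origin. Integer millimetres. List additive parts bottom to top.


translate([100, 100, 0]) cylinder(h = 80, r = 100);
translate([20, 20, 80]) cube([160, 160, 80]);
translate([60, 60, 160]) cube([80, 80, 100]);
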